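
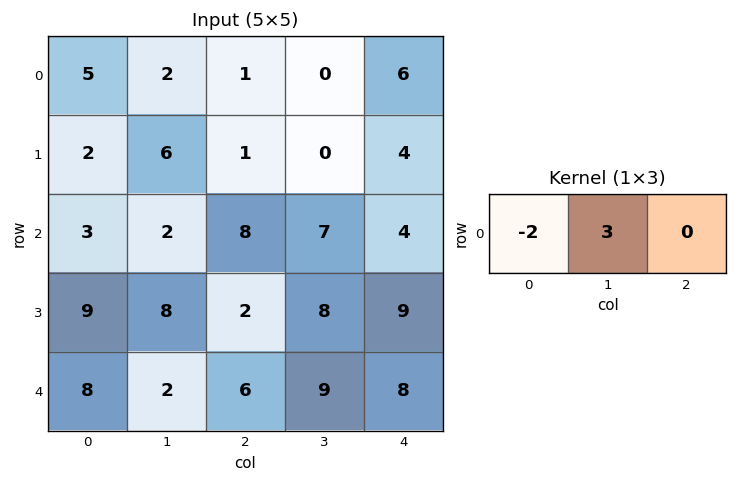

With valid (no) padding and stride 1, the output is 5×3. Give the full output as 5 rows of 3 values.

-4 -1 -2
14 -9 -2
0 20 5
6 -10 20
-10 14 15

Output[0,0]: The receptive field on the input at this output position is [5 2 1]. Elementwise product with the kernel and sum: 5·-2 + 2·3.
Output[0,1]: The receptive field on the input at this output position is [2 1 0]. Elementwise product with the kernel and sum: 2·-2 + 1·3.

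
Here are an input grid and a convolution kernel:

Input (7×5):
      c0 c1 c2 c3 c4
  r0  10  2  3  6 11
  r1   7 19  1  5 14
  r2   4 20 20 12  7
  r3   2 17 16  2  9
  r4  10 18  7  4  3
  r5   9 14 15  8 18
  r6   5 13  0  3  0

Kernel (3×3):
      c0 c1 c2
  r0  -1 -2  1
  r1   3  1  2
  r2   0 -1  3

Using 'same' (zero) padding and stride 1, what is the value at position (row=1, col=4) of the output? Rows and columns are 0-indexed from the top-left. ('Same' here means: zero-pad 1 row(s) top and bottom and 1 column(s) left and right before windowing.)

The receptive field on the zero-padded input at this output position is [6 11 0 / 5 14 0 / 12 7 0]. Elementwise product with the kernel and sum: 6·-1 + 11·-2 + 0·1 + 5·3 + 14·1 + 0·2 + 7·-1 + 0·3.

-6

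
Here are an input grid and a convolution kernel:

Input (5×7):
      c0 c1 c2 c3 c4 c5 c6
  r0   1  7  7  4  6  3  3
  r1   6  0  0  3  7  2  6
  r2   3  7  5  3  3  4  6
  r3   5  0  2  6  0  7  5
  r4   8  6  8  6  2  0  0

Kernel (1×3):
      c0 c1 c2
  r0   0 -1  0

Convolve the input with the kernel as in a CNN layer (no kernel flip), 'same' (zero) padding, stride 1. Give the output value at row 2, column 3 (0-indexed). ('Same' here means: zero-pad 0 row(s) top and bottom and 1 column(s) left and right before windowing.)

-3

The receptive field on the zero-padded input at this output position is [5 3 3]. Elementwise product with the kernel and sum: 3·-1.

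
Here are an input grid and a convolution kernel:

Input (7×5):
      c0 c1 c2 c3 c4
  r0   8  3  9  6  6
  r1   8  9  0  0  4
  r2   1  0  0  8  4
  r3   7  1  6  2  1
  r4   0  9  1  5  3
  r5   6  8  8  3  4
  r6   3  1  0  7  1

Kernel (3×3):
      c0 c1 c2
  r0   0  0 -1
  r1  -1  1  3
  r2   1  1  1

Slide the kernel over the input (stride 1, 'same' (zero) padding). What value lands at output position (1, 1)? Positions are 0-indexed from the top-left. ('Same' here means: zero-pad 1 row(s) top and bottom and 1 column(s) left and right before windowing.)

-7

The receptive field on the zero-padded input at this output position is [8 3 9 / 8 9 0 / 1 0 0]. Elementwise product with the kernel and sum: 9·-1 + 8·-1 + 9·1 + 0·3 + 1·1 + 0·1 + 0·1.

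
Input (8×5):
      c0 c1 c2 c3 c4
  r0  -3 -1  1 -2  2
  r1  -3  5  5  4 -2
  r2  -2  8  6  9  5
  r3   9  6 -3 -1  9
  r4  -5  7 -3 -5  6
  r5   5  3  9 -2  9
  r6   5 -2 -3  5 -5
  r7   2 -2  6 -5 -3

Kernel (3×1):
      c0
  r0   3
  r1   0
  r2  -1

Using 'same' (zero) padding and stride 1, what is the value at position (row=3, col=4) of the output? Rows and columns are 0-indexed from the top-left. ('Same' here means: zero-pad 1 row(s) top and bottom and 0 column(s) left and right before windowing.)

9

The receptive field on the zero-padded input at this output position is [5 / 9 / 6]. Elementwise product with the kernel and sum: 5·3 + 6·-1.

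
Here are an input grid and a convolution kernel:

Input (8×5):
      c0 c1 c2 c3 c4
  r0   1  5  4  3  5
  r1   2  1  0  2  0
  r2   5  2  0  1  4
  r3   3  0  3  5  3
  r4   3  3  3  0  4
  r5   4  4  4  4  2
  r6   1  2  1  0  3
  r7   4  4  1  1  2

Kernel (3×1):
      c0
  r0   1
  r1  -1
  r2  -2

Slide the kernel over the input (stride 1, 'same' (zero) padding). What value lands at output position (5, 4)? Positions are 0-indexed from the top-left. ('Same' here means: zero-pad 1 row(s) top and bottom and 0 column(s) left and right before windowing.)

-4

The receptive field on the zero-padded input at this output position is [4 / 2 / 3]. Elementwise product with the kernel and sum: 4·1 + 2·-1 + 3·-2.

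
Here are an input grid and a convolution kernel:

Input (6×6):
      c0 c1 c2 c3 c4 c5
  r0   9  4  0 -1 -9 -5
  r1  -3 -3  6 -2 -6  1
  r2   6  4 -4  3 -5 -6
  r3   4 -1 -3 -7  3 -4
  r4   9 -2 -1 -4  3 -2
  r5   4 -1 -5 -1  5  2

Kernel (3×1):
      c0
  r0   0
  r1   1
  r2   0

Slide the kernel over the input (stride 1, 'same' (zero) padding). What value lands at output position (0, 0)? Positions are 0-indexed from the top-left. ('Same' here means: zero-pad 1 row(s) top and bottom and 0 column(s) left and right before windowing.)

9

The receptive field on the zero-padded input at this output position is [0 / 9 / -3]. Elementwise product with the kernel and sum: 9·1.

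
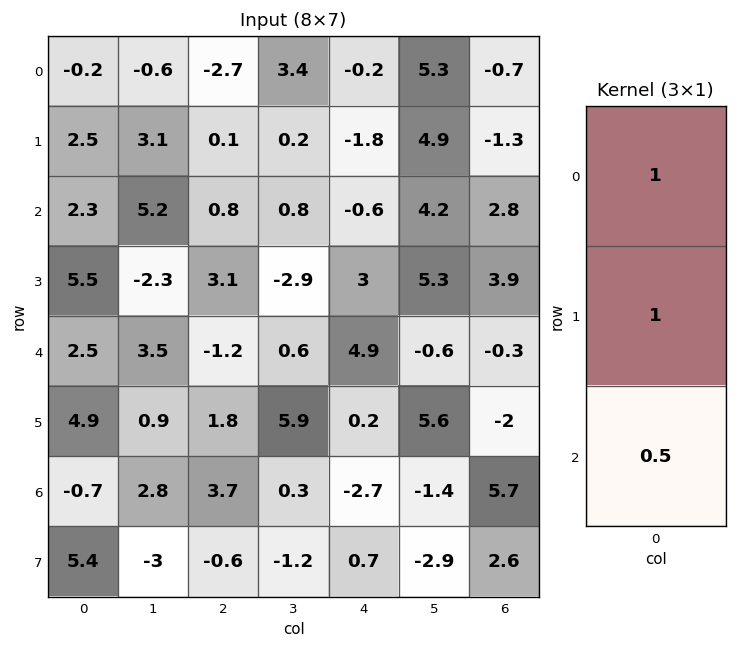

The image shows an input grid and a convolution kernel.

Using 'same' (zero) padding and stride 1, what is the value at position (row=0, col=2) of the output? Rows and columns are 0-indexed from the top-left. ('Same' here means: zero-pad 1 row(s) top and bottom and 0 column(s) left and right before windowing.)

The receptive field on the zero-padded input at this output position is [0 / -2.7 / 0.1]. Elementwise product with the kernel and sum: 0·1 + -2.7·1 + 0.1·0.5.

-2.65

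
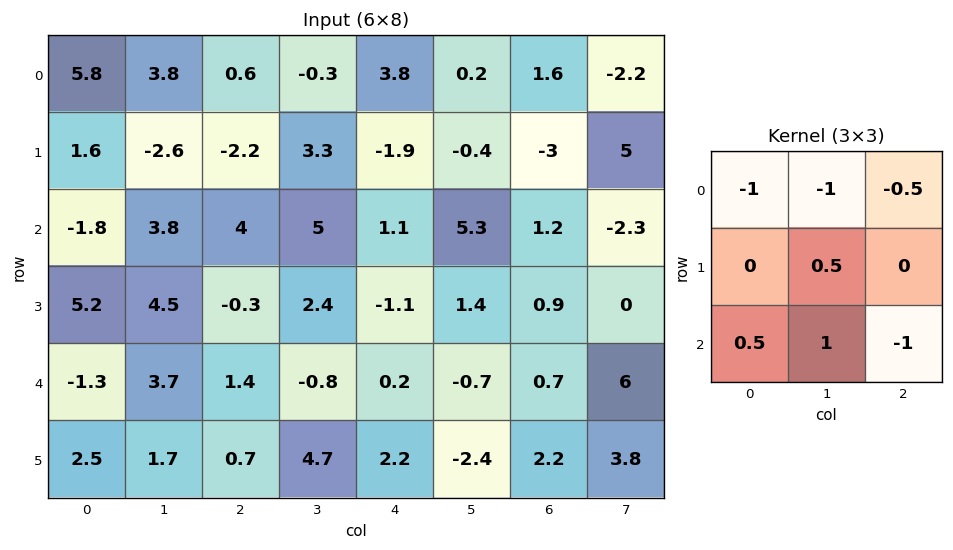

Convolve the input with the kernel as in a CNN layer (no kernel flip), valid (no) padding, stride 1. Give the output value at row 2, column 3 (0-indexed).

-8.8

The receptive field on the input at this output position is [5 1.1 5.3 / 2.4 -1.1 1.4 / -0.8 0.2 -0.7]. Elementwise product with the kernel and sum: 5·-1 + 1.1·-1 + 5.3·-0.5 + -1.1·0.5 + -0.8·0.5 + 0.2·1 + -0.7·-1.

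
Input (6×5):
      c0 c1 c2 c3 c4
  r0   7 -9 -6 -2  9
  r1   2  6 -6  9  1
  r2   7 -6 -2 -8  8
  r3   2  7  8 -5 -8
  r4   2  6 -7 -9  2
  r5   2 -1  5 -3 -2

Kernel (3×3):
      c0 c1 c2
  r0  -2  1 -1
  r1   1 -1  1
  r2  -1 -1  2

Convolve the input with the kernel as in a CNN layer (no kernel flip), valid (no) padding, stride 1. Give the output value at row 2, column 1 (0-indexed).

The receptive field on the input at this output position is [-6 -2 -8 / 7 8 -5 / 6 -7 -9]. Elementwise product with the kernel and sum: -6·-2 + -2·1 + -8·-1 + 7·1 + 8·-1 + -5·1 + 6·-1 + -7·-1 + -9·2.

-5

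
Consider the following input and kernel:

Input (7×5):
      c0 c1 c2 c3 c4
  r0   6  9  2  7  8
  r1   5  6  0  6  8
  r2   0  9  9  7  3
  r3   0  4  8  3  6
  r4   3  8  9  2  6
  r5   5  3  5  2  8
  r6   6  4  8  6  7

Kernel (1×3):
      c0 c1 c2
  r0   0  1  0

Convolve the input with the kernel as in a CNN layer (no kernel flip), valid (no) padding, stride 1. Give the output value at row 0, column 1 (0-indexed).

2

The receptive field on the input at this output position is [9 2 7]. Elementwise product with the kernel and sum: 2·1.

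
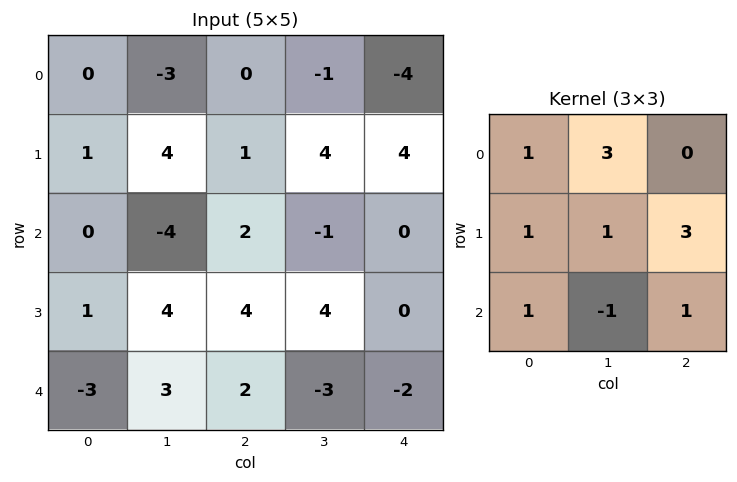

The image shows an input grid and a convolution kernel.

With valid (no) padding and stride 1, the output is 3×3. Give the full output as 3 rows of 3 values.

5 7 17
16 6 14
1 20 10

Output[0,0]: The receptive field on the input at this output position is [0 -3 0 / 1 4 1 / 0 -4 2]. Elementwise product with the kernel and sum: 0·1 + -3·3 + 1·1 + 4·1 + 1·3 + 0·1 + -4·-1 + 2·1.
Output[0,1]: The receptive field on the input at this output position is [-3 0 -1 / 4 1 4 / -4 2 -1]. Elementwise product with the kernel and sum: -3·1 + 0·3 + 4·1 + 1·1 + 4·3 + -4·1 + 2·-1 + -1·1.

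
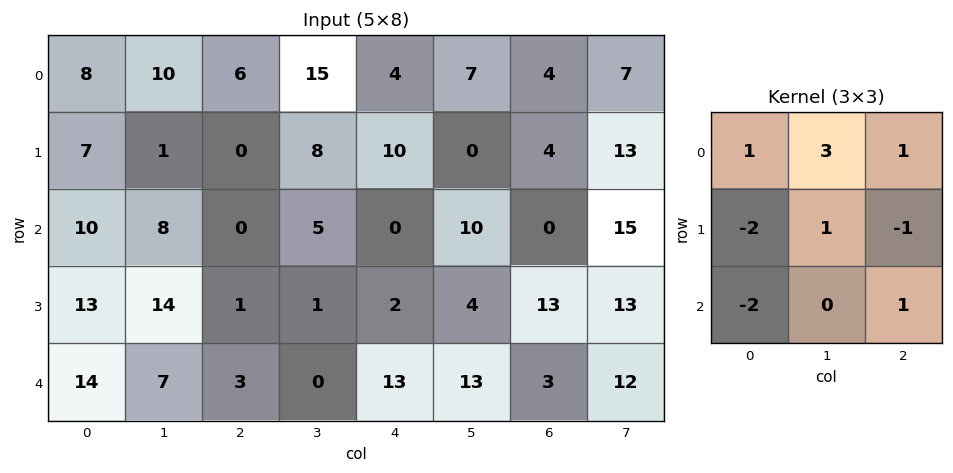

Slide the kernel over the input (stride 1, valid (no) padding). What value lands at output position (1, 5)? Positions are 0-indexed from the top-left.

-5

The receptive field on the input at this output position is [0 4 13 / 10 0 15 / 4 13 13]. Elementwise product with the kernel and sum: 0·1 + 4·3 + 13·1 + 10·-2 + 0·1 + 15·-1 + 4·-2 + 13·1.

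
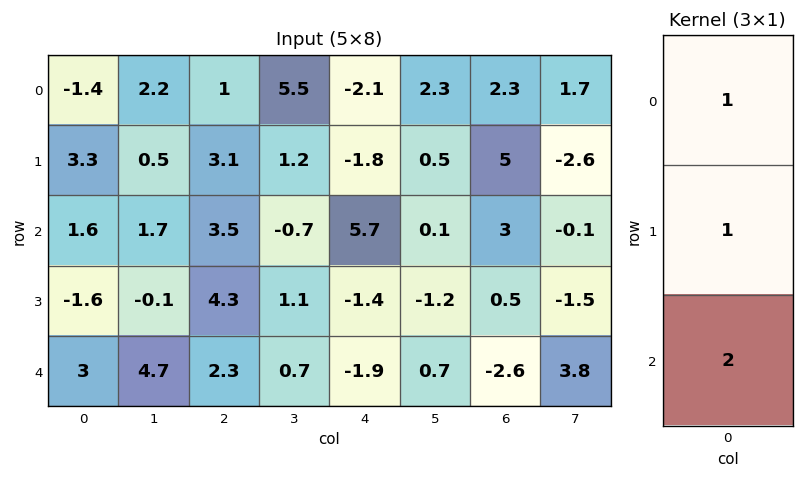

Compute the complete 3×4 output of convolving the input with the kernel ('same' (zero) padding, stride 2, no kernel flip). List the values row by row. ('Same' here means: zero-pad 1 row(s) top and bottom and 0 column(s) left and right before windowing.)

5.2 7.2 -5.7 12.3
1.7 15.2 1.1 9
1.4 6.6 -3.3 -2.1

Output[0,0]: The receptive field on the zero-padded input at this output position is [0 / -1.4 / 3.3]. Elementwise product with the kernel and sum: 0·1 + -1.4·1 + 3.3·2.
Output[0,1]: The receptive field on the zero-padded input at this output position is [0 / 1 / 3.1]. Elementwise product with the kernel and sum: 0·1 + 1·1 + 3.1·2.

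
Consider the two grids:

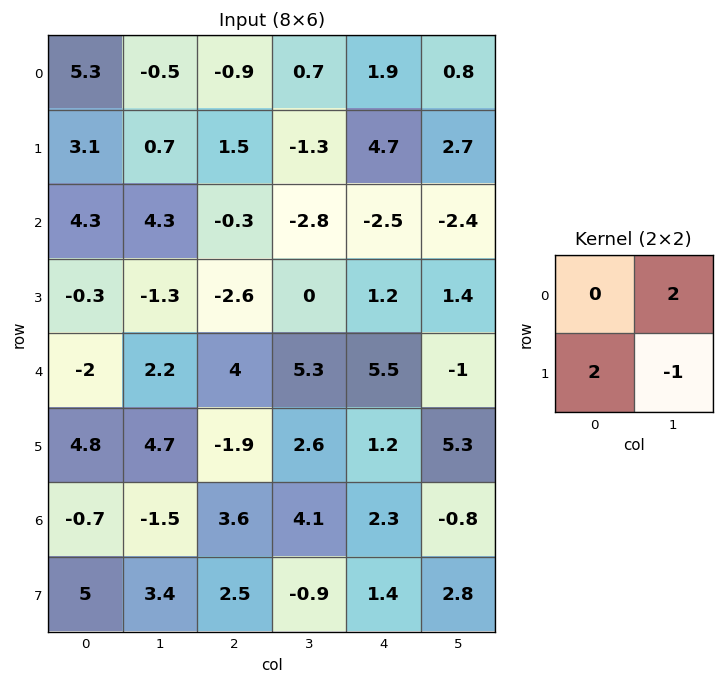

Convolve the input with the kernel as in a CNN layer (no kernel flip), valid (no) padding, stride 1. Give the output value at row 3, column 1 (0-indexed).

-4.8

The receptive field on the input at this output position is [-1.3 -2.6 / 2.2 4]. Elementwise product with the kernel and sum: -2.6·2 + 2.2·2 + 4·-1.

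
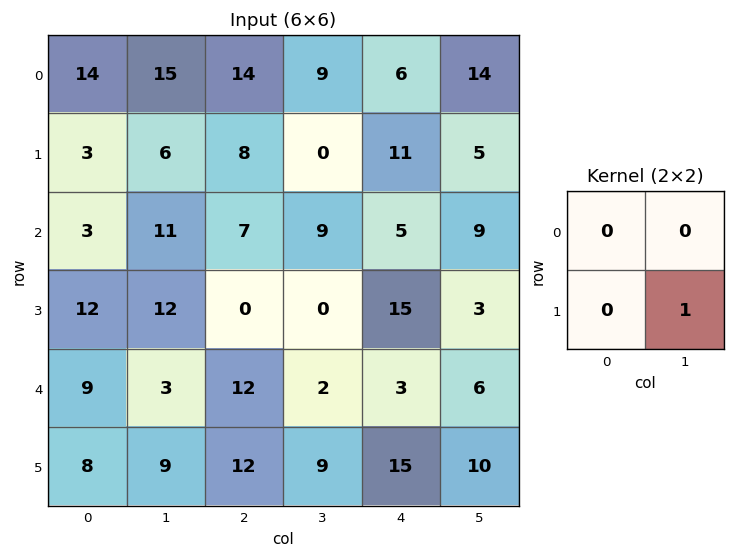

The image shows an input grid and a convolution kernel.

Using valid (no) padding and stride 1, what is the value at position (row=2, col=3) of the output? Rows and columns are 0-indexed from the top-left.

The receptive field on the input at this output position is [9 5 / 0 15]. Elementwise product with the kernel and sum: 15·1.

15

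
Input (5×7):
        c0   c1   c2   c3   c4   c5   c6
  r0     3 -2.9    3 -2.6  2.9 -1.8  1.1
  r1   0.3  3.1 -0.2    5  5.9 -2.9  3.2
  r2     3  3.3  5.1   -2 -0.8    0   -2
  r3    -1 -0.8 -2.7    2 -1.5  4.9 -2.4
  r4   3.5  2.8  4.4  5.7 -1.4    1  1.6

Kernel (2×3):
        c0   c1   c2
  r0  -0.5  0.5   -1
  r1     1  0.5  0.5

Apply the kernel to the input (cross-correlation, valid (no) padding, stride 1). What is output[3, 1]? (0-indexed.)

The receptive field on the input at this output position is [-0.8 -2.7 2 / 2.8 4.4 5.7]. Elementwise product with the kernel and sum: -0.8·-0.5 + -2.7·0.5 + 2·-1 + 2.8·1 + 4.4·0.5 + 5.7·0.5.

4.9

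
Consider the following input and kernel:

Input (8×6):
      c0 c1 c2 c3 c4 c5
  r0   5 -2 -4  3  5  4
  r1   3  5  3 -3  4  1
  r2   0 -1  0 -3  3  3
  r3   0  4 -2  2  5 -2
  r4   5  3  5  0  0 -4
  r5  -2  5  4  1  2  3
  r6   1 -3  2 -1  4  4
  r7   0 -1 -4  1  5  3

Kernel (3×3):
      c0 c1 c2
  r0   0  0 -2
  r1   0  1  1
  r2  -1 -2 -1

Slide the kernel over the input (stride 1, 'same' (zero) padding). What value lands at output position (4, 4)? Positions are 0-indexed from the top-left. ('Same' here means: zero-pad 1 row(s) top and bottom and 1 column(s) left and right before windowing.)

The receptive field on the zero-padded input at this output position is [2 5 -2 / 0 0 -4 / 1 2 3]. Elementwise product with the kernel and sum: -2·-2 + 0·1 + -4·1 + 1·-1 + 2·-2 + 3·-1.

-8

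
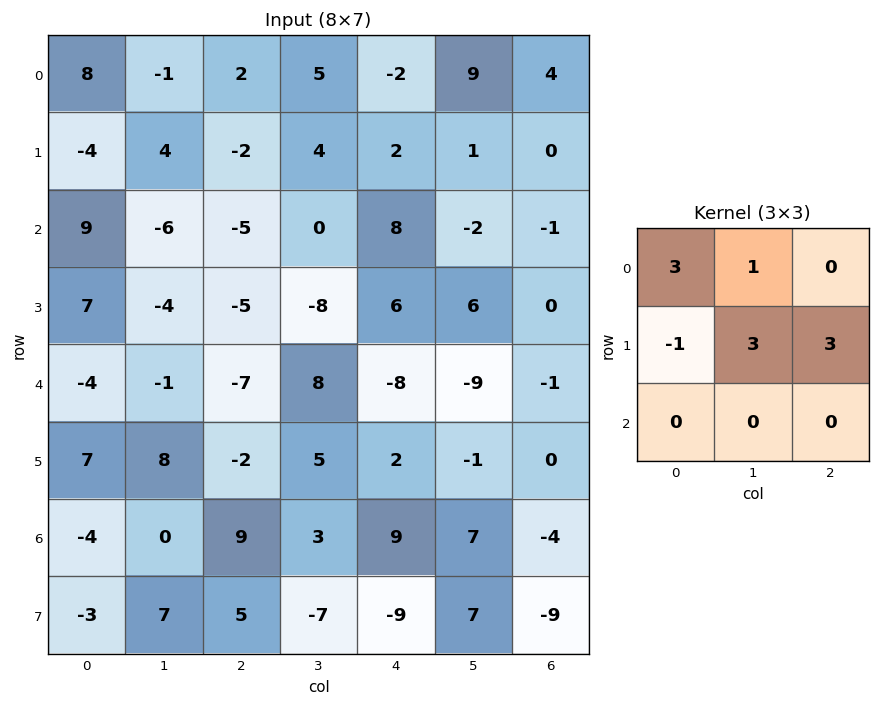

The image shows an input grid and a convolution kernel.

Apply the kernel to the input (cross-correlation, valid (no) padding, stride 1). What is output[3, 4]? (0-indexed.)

The receptive field on the input at this output position is [6 6 0 / -8 -9 -1 / 2 -1 0]. Elementwise product with the kernel and sum: 6·3 + 6·1 + -8·-1 + -9·3 + -1·3.

2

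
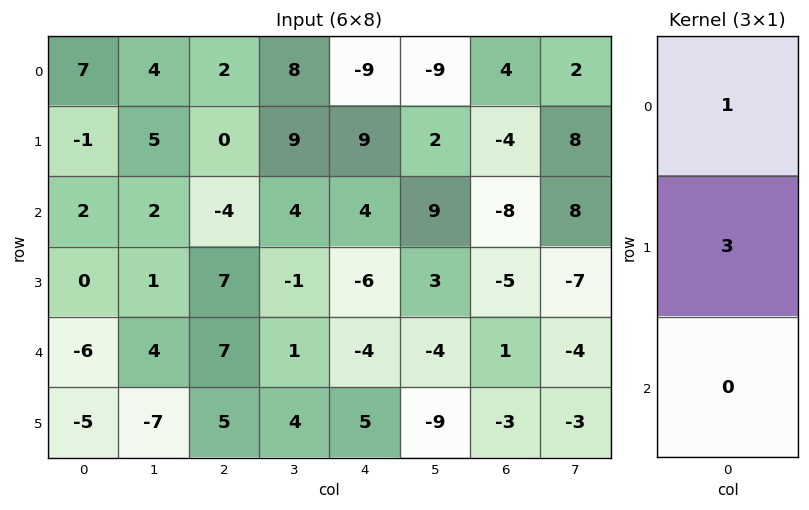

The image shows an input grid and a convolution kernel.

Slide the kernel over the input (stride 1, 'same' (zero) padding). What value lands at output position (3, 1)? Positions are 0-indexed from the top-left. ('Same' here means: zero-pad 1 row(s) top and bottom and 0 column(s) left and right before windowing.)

5

The receptive field on the zero-padded input at this output position is [2 / 1 / 4]. Elementwise product with the kernel and sum: 2·1 + 1·3.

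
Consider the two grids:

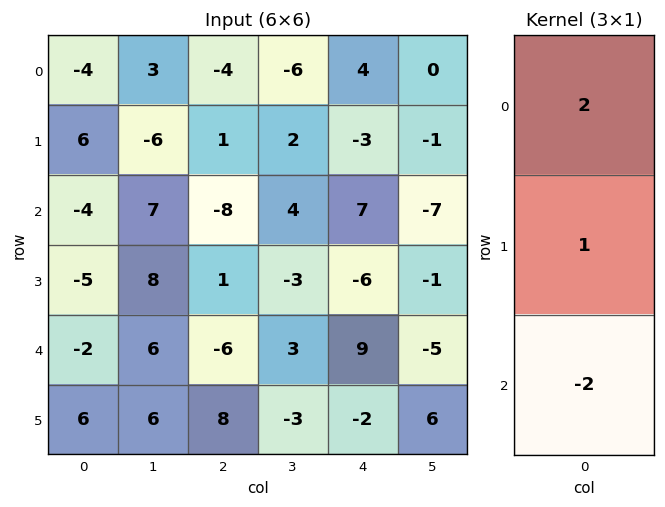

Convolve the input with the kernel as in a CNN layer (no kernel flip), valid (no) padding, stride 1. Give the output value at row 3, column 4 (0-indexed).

1

The receptive field on the input at this output position is [-6 / 9 / -2]. Elementwise product with the kernel and sum: -6·2 + 9·1 + -2·-2.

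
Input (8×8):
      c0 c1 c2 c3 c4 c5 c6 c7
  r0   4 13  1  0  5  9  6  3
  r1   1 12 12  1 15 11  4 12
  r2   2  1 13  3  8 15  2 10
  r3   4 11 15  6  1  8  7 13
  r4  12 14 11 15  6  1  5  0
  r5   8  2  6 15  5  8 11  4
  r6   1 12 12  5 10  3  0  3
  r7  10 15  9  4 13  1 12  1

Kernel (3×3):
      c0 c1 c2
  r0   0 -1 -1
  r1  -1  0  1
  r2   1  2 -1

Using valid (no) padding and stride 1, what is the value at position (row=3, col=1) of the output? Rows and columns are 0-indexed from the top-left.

-21

The receptive field on the input at this output position is [11 15 6 / 14 11 15 / 2 6 15]. Elementwise product with the kernel and sum: 15·-1 + 6·-1 + 14·-1 + 15·1 + 2·1 + 6·2 + 15·-1.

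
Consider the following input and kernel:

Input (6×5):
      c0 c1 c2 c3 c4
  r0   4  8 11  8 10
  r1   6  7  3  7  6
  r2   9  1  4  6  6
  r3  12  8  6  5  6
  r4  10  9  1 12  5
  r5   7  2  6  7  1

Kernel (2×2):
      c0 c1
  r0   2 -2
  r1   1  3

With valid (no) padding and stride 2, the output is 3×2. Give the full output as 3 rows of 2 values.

19 30
52 17
15 5

Output[0,0]: The receptive field on the input at this output position is [4 8 / 6 7]. Elementwise product with the kernel and sum: 4·2 + 8·-2 + 6·1 + 7·3.
Output[0,1]: The receptive field on the input at this output position is [11 8 / 3 7]. Elementwise product with the kernel and sum: 11·2 + 8·-2 + 3·1 + 7·3.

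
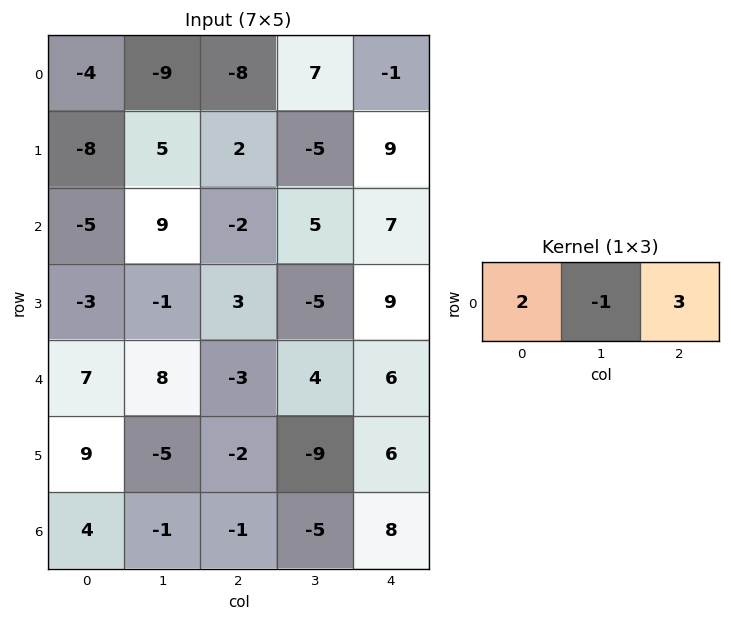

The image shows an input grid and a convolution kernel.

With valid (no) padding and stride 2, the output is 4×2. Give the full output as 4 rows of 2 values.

Output[0,0]: The receptive field on the input at this output position is [-4 -9 -8]. Elementwise product with the kernel and sum: -4·2 + -9·-1 + -8·3.
Output[0,1]: The receptive field on the input at this output position is [-8 7 -1]. Elementwise product with the kernel and sum: -8·2 + 7·-1 + -1·3.

-23 -26
-25 12
-3 8
6 27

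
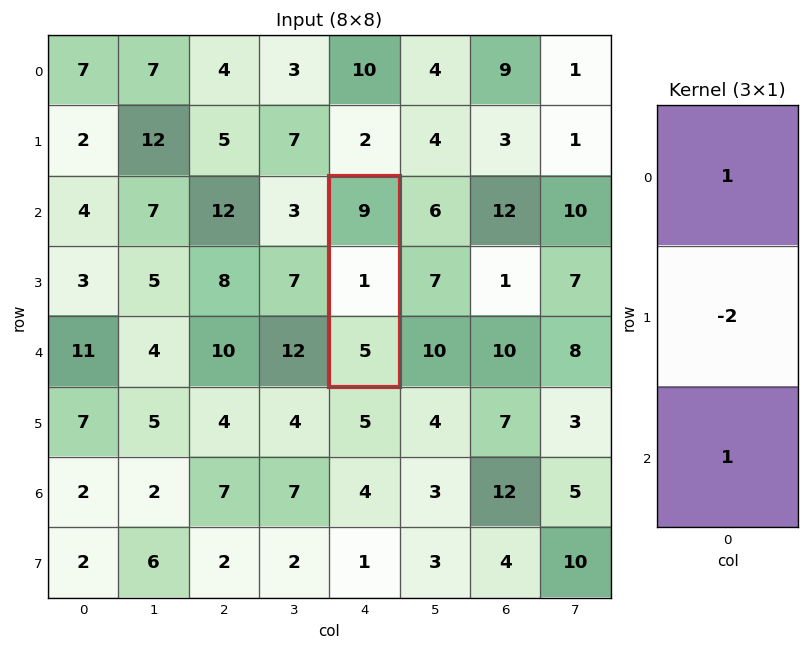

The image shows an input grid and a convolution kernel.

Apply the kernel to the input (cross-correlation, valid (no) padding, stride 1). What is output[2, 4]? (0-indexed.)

The receptive field on the input at this output position is [9 / 1 / 5]. Elementwise product with the kernel and sum: 9·1 + 1·-2 + 5·1.

12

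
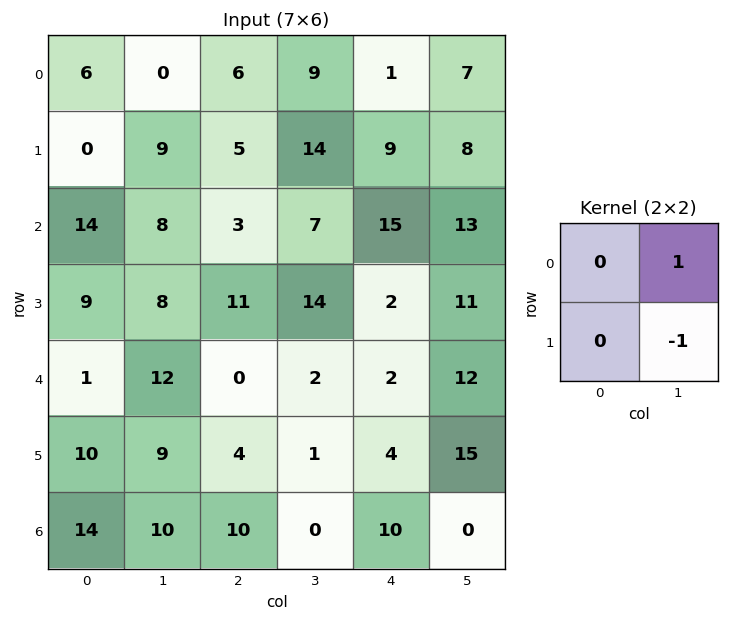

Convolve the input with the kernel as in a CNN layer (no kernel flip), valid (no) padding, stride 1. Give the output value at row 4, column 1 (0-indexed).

-4

The receptive field on the input at this output position is [12 0 / 9 4]. Elementwise product with the kernel and sum: 0·1 + 4·-1.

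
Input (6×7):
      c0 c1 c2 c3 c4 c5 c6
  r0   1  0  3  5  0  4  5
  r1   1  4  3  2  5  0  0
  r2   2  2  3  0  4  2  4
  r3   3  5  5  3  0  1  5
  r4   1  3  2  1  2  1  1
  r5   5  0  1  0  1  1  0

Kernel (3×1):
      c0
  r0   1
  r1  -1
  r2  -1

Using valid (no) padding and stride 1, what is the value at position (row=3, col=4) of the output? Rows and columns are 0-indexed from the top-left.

-3

The receptive field on the input at this output position is [0 / 2 / 1]. Elementwise product with the kernel and sum: 0·1 + 2·-1 + 1·-1.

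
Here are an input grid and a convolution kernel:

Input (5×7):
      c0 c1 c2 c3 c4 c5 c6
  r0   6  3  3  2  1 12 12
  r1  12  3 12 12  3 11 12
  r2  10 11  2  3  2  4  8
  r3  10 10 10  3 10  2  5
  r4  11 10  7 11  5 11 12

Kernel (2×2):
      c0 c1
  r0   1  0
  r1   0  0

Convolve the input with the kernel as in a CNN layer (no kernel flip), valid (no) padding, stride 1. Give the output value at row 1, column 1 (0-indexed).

3

The receptive field on the input at this output position is [3 12 / 11 2]. Elementwise product with the kernel and sum: 3·1.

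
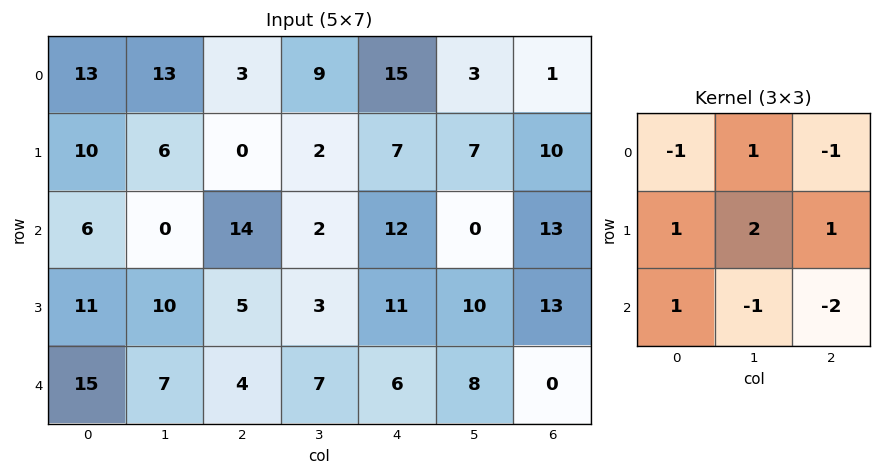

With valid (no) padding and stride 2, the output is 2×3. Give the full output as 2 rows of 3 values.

Output[0,0]: The receptive field on the input at this output position is [13 13 3 / 10 6 0 / 6 0 14]. Elementwise product with the kernel and sum: 13·-1 + 13·1 + 3·-1 + 10·1 + 6·2 + 0·1 + 6·1 + 0·-1 + 14·-2.
Output[0,1]: The receptive field on the input at this output position is [3 9 15 / 0 2 7 / 14 2 12]. Elementwise product with the kernel and sum: 3·-1 + 9·1 + 15·-1 + 0·1 + 2·2 + 7·1 + 14·1 + 2·-1 + 12·-2.

-3 -10 4
16 -17 17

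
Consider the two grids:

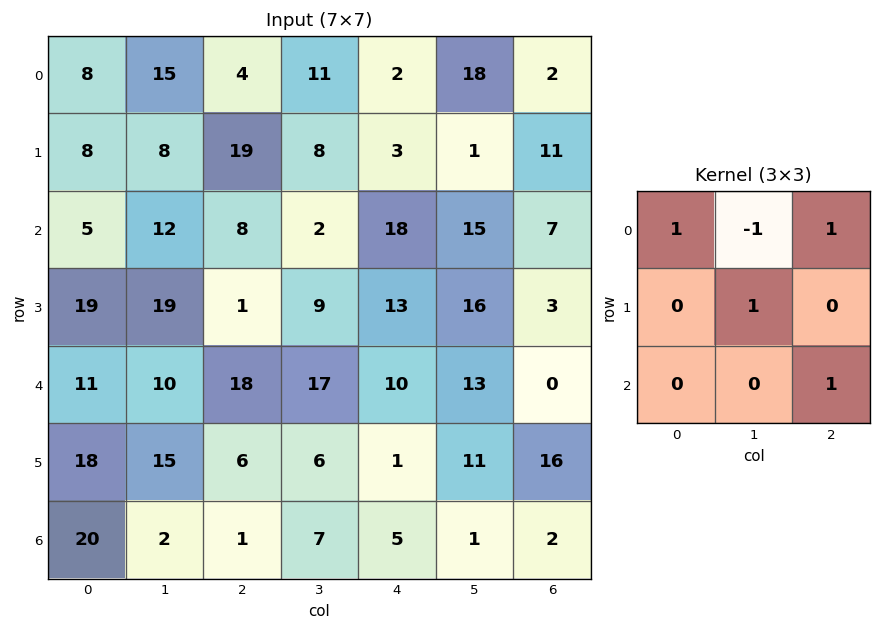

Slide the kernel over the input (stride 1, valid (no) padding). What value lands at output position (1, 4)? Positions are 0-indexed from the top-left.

31

The receptive field on the input at this output position is [3 1 11 / 18 15 7 / 13 16 3]. Elementwise product with the kernel and sum: 3·1 + 1·-1 + 11·1 + 15·1 + 3·1.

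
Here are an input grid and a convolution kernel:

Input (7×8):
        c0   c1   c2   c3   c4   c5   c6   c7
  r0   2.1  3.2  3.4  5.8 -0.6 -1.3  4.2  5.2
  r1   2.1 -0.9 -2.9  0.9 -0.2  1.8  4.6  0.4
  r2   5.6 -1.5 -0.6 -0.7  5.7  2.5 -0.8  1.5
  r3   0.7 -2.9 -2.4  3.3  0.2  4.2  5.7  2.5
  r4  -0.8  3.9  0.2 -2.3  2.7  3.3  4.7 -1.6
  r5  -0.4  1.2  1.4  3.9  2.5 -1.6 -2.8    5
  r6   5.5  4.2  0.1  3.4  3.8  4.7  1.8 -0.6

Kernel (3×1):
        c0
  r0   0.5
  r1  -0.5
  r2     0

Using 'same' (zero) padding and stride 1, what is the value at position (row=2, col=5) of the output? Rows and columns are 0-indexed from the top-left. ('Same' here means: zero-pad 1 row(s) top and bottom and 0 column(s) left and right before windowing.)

-0.35

The receptive field on the zero-padded input at this output position is [1.8 / 2.5 / 4.2]. Elementwise product with the kernel and sum: 1.8·0.5 + 2.5·-0.5.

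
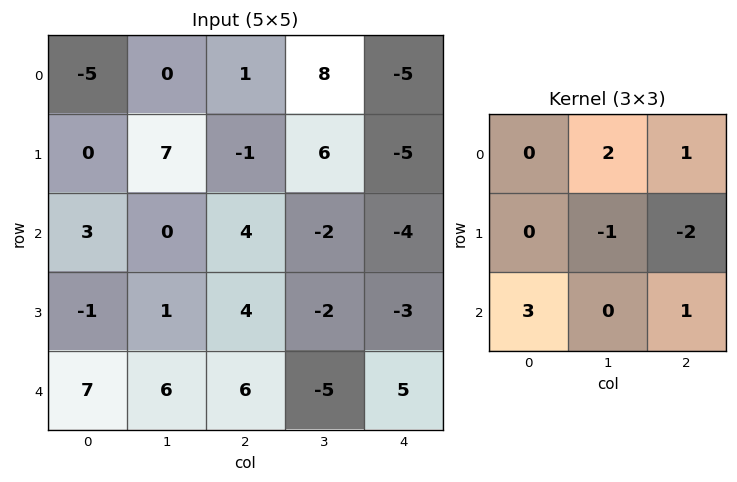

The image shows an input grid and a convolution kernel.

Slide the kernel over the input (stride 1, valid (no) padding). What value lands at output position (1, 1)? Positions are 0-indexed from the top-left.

The receptive field on the input at this output position is [7 -1 6 / 0 4 -2 / 1 4 -2]. Elementwise product with the kernel and sum: -1·2 + 6·1 + 4·-1 + -2·-2 + 1·3 + -2·1.

5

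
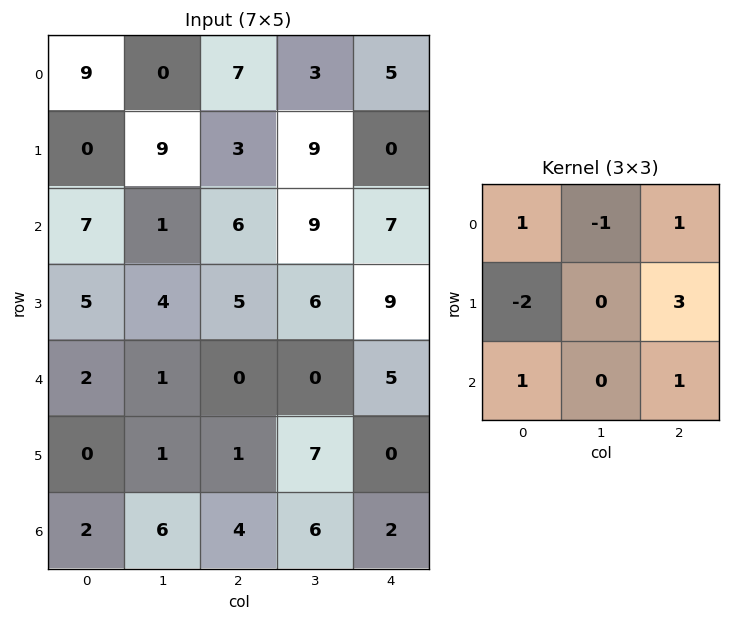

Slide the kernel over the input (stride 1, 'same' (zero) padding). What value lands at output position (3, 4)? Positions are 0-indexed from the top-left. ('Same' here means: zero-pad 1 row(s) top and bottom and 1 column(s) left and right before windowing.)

-10

The receptive field on the zero-padded input at this output position is [9 7 0 / 6 9 0 / 0 5 0]. Elementwise product with the kernel and sum: 9·1 + 7·-1 + 0·1 + 6·-2 + 0·3 + 0·1 + 0·1.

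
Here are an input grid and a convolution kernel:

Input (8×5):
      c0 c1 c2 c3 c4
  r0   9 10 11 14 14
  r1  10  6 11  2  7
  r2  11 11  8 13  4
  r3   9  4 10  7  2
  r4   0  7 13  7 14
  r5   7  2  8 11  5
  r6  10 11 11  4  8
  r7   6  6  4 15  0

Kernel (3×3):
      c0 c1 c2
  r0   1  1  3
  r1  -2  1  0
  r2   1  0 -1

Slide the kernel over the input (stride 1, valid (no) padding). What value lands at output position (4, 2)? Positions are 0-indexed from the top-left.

60

The receptive field on the input at this output position is [13 7 14 / 8 11 5 / 11 4 8]. Elementwise product with the kernel and sum: 13·1 + 7·1 + 14·3 + 8·-2 + 11·1 + 11·1 + 8·-1.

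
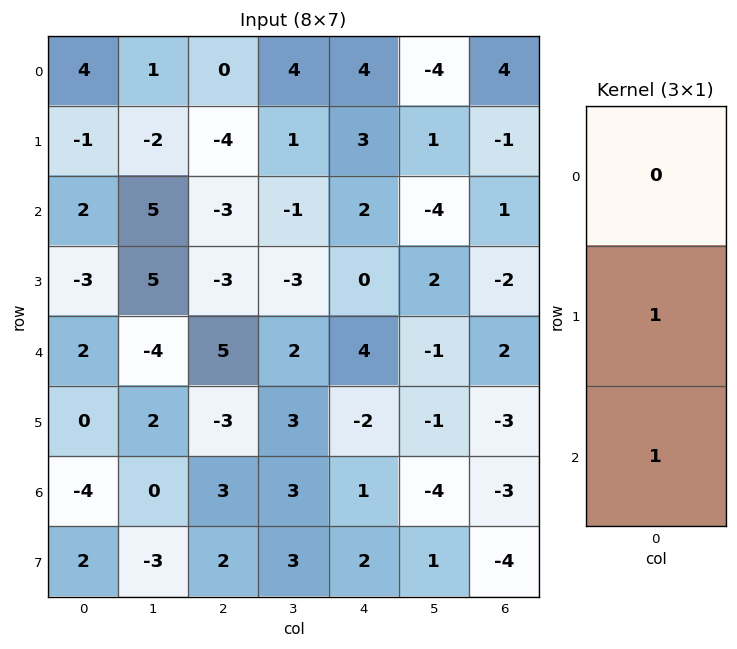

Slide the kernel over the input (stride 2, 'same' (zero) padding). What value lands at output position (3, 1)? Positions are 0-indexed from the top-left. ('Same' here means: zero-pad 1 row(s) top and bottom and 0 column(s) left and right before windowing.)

5

The receptive field on the zero-padded input at this output position is [-3 / 3 / 2]. Elementwise product with the kernel and sum: 3·1 + 2·1.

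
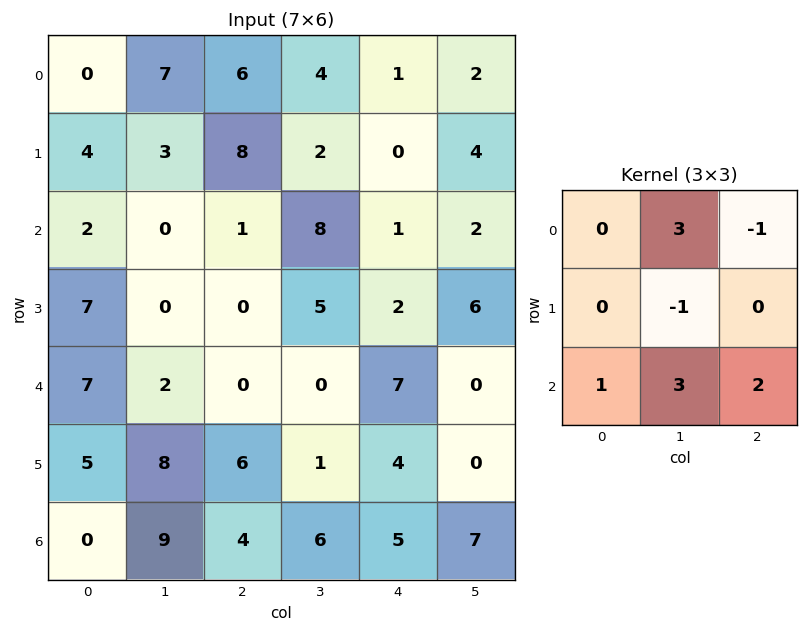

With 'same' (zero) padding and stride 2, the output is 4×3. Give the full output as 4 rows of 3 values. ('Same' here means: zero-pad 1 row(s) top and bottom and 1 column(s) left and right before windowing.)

18 25 9
28 31 18
45 23 6
7 13 7

Output[0,0]: The receptive field on the zero-padded input at this output position is [0 0 0 / 0 0 7 / 0 4 3]. Elementwise product with the kernel and sum: 0·3 + 0·-1 + 0·-1 + 0·1 + 4·3 + 3·2.
Output[0,1]: The receptive field on the zero-padded input at this output position is [0 0 0 / 7 6 4 / 3 8 2]. Elementwise product with the kernel and sum: 0·3 + 0·-1 + 6·-1 + 3·1 + 8·3 + 2·2.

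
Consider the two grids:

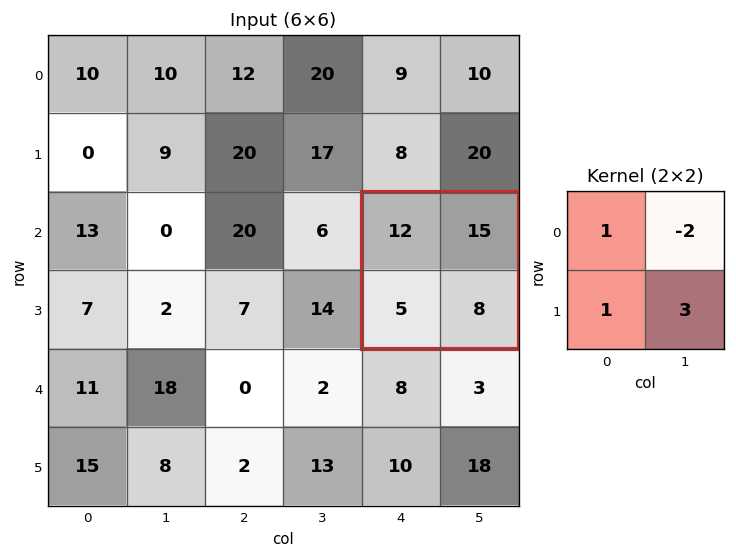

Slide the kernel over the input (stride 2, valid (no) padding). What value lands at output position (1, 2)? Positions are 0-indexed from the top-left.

The receptive field on the input at this output position is [12 15 / 5 8]. Elementwise product with the kernel and sum: 12·1 + 15·-2 + 5·1 + 8·3.

11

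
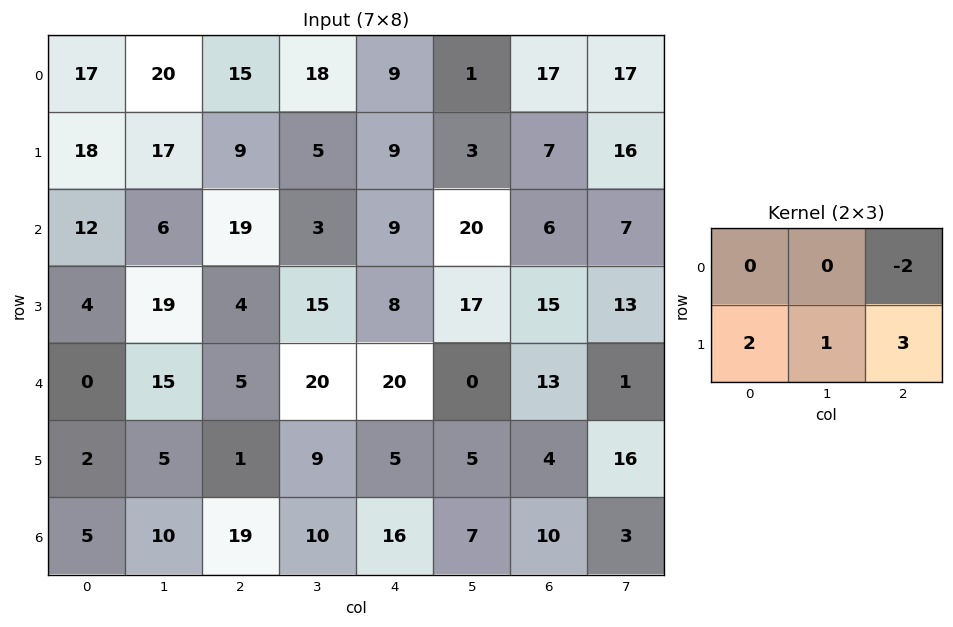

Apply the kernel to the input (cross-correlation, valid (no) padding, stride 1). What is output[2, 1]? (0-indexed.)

The receptive field on the input at this output position is [6 19 3 / 19 4 15]. Elementwise product with the kernel and sum: 3·-2 + 19·2 + 4·1 + 15·3.

81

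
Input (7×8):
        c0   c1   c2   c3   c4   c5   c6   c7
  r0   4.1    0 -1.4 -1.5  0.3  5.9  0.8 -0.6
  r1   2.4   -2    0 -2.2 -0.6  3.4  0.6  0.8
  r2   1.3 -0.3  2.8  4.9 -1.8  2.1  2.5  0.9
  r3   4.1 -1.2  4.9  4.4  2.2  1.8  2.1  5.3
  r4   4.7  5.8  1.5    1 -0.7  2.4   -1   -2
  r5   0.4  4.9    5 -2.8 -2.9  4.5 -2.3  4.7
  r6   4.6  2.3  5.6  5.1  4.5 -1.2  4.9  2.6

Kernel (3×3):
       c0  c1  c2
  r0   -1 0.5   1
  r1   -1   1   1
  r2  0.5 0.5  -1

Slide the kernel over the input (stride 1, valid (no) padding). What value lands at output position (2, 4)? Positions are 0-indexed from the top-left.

8.9

The receptive field on the input at this output position is [-1.8 2.1 2.5 / 2.2 1.8 2.1 / -0.7 2.4 -1]. Elementwise product with the kernel and sum: -1.8·-1 + 2.1·0.5 + 2.5·1 + 2.2·-1 + 1.8·1 + 2.1·1 + -0.7·0.5 + 2.4·0.5 + -1·-1.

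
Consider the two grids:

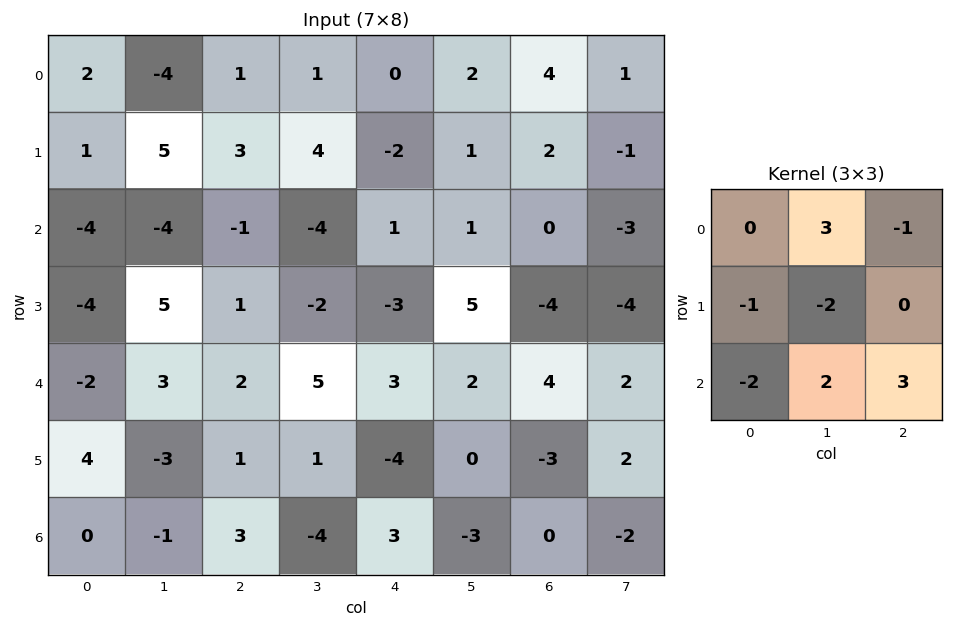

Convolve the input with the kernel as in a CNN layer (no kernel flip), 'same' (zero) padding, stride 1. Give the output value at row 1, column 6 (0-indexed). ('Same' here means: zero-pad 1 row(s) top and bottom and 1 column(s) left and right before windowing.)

The receptive field on the zero-padded input at this output position is [2 4 1 / 1 2 -1 / 1 0 -3]. Elementwise product with the kernel and sum: 4·3 + 1·-1 + 1·-1 + 2·-2 + 1·-2 + 0·2 + -3·3.

-5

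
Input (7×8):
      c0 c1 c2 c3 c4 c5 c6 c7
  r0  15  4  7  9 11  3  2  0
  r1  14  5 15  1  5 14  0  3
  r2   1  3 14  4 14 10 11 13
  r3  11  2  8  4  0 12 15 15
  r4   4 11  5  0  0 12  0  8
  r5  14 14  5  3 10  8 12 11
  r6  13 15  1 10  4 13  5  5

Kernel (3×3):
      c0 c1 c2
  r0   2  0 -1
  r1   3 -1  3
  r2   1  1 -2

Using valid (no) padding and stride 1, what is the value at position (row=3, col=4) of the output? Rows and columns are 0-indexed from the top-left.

-33

The receptive field on the input at this output position is [0 12 15 / 0 12 0 / 10 8 12]. Elementwise product with the kernel and sum: 0·2 + 15·-1 + 0·3 + 12·-1 + 0·3 + 10·1 + 8·1 + 12·-2.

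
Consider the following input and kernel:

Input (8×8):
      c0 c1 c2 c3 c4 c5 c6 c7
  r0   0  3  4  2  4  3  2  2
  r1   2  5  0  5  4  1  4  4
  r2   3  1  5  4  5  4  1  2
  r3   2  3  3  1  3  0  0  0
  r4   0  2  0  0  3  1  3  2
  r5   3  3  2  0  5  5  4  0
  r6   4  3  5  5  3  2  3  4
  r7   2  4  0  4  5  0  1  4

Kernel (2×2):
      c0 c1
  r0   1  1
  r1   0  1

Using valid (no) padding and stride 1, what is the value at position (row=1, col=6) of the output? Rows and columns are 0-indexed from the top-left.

The receptive field on the input at this output position is [4 4 / 1 2]. Elementwise product with the kernel and sum: 4·1 + 4·1 + 2·1.

10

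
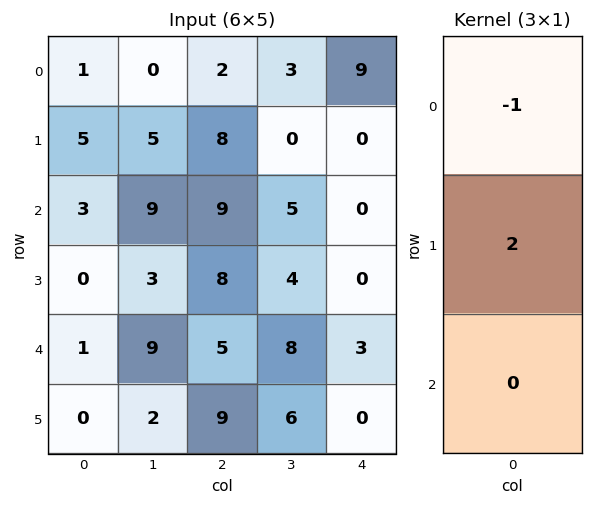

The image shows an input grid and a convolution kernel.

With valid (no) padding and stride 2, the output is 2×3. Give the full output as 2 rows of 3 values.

9 14 -9
-3 7 0

Output[0,0]: The receptive field on the input at this output position is [1 / 5 / 3]. Elementwise product with the kernel and sum: 1·-1 + 5·2.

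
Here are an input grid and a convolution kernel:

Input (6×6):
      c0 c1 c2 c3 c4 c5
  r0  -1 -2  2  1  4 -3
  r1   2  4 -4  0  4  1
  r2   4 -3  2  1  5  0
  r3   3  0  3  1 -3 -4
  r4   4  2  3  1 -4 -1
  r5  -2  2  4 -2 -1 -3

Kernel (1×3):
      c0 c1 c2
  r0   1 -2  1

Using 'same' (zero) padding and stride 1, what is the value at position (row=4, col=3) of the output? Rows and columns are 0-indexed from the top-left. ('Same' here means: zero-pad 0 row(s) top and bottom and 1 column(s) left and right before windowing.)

-3

The receptive field on the zero-padded input at this output position is [3 1 -4]. Elementwise product with the kernel and sum: 3·1 + 1·-2 + -4·1.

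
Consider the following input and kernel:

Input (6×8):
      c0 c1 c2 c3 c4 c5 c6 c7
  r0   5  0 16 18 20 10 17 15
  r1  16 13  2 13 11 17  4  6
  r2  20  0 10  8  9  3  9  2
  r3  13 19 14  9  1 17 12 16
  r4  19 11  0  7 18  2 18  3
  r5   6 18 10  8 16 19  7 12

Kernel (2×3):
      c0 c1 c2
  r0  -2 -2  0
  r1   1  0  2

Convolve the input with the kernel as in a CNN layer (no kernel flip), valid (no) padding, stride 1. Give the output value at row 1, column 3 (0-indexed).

-34

The receptive field on the input at this output position is [13 11 17 / 8 9 3]. Elementwise product with the kernel and sum: 13·-2 + 11·-2 + 8·1 + 3·2.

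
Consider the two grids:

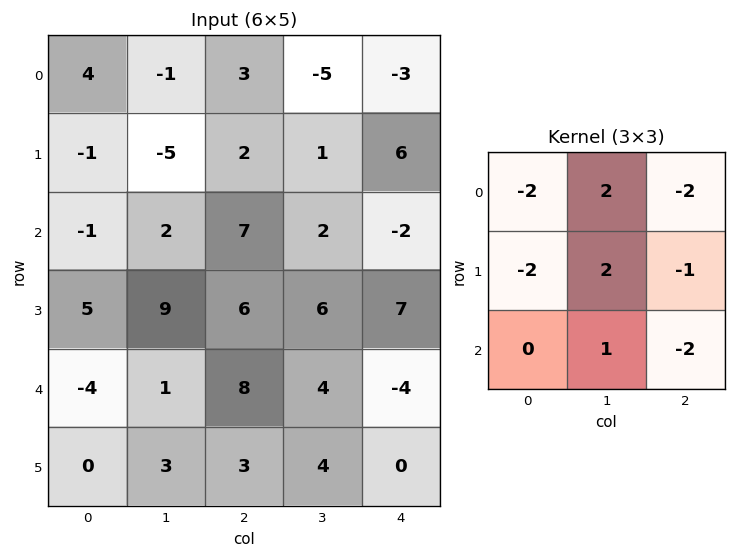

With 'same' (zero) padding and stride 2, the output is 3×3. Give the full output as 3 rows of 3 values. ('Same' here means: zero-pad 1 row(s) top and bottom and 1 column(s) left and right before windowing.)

18 13 10
-9 14 9
-23 -13 -14

Output[0,0]: The receptive field on the zero-padded input at this output position is [0 0 0 / 0 4 -1 / 0 -1 -5]. Elementwise product with the kernel and sum: 0·-2 + 0·2 + 0·-2 + 0·-2 + 4·2 + -1·-1 + -1·1 + -5·-2.
Output[0,1]: The receptive field on the zero-padded input at this output position is [0 0 0 / -1 3 -5 / -5 2 1]. Elementwise product with the kernel and sum: 0·-2 + 0·2 + 0·-2 + -1·-2 + 3·2 + -5·-1 + 2·1 + 1·-2.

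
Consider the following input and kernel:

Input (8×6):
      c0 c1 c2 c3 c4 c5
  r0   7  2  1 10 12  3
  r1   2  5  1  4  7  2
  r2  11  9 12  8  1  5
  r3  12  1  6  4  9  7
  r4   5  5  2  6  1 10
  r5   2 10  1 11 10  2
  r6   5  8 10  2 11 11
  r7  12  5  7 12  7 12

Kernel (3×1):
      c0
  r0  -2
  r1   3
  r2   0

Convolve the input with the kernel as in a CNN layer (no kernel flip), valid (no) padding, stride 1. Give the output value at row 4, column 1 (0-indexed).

The receptive field on the input at this output position is [5 / 10 / 8]. Elementwise product with the kernel and sum: 5·-2 + 10·3.

20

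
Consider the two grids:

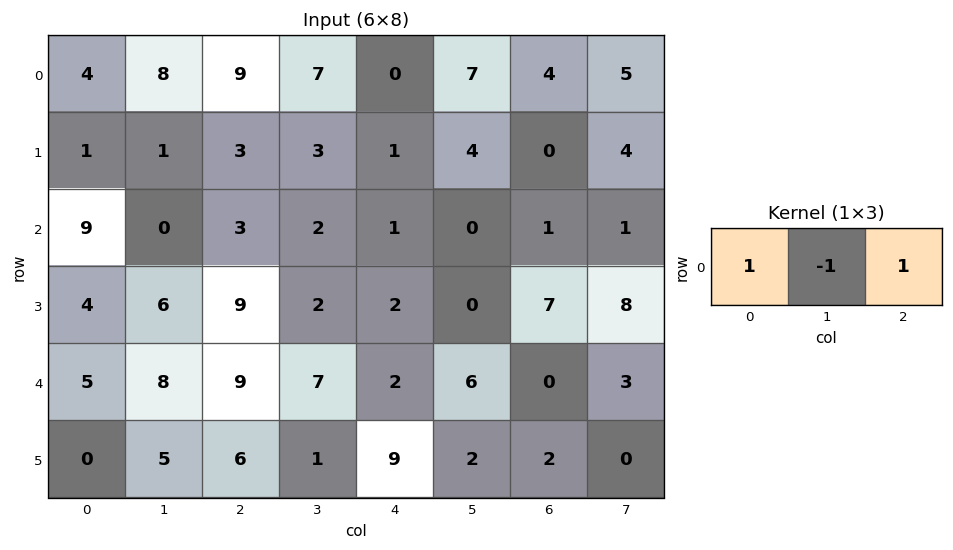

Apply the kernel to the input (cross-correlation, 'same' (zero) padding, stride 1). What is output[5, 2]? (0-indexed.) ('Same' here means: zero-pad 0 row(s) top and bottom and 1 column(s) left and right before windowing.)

The receptive field on the zero-padded input at this output position is [5 6 1]. Elementwise product with the kernel and sum: 5·1 + 6·-1 + 1·1.

0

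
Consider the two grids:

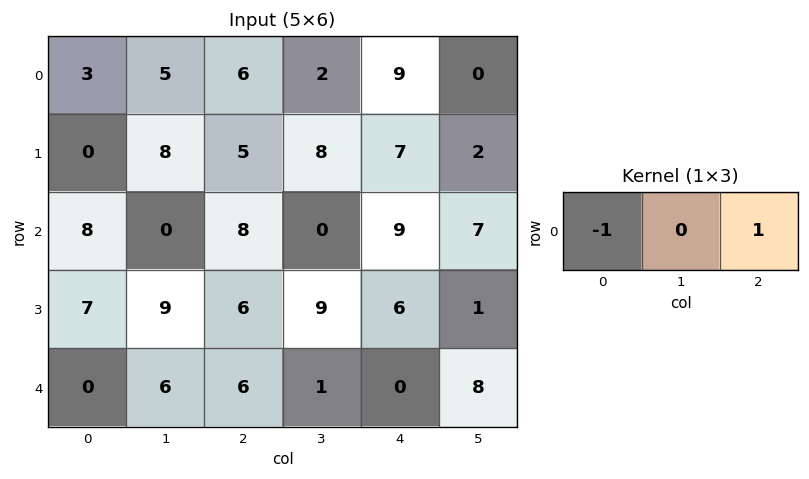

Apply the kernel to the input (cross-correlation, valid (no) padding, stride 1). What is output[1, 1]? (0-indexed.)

0

The receptive field on the input at this output position is [8 5 8]. Elementwise product with the kernel and sum: 8·-1 + 8·1.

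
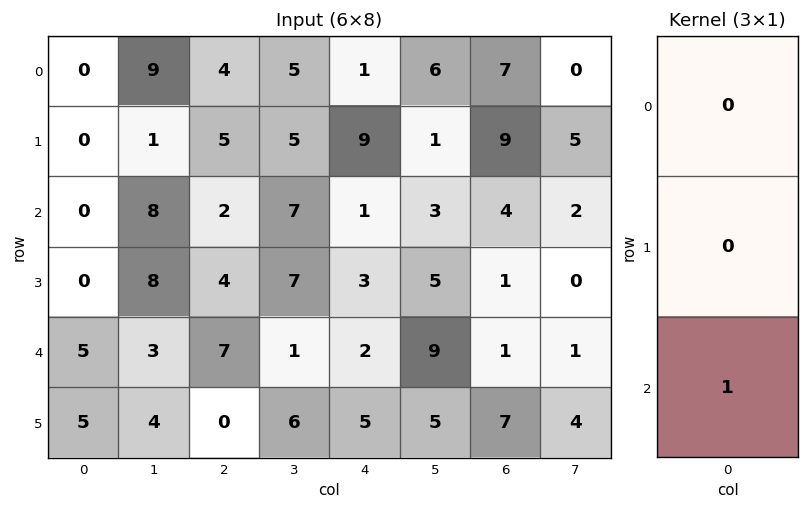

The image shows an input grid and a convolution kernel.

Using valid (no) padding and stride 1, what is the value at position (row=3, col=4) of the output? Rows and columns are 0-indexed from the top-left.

5

The receptive field on the input at this output position is [3 / 2 / 5]. Elementwise product with the kernel and sum: 5·1.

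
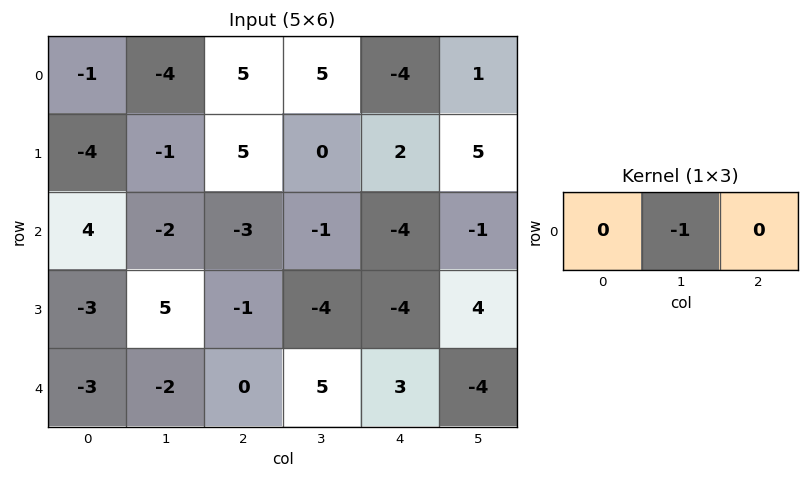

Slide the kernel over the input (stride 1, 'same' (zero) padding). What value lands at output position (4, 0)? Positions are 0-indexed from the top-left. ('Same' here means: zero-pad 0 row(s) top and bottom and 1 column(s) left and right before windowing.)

The receptive field on the zero-padded input at this output position is [0 -3 -2]. Elementwise product with the kernel and sum: -3·-1.

3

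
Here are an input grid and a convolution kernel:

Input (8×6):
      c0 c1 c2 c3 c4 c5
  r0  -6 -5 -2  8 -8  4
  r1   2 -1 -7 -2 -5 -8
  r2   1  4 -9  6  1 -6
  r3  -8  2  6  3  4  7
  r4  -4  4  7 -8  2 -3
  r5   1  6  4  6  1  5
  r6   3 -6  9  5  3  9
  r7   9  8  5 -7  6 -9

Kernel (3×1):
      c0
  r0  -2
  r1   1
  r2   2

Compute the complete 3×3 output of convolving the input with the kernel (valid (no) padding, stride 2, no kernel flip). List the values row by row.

16 -21 13
-18 38 6
15 8 3

Output[0,0]: The receptive field on the input at this output position is [-6 / 2 / 1]. Elementwise product with the kernel and sum: -6·-2 + 2·1 + 1·2.
Output[0,1]: The receptive field on the input at this output position is [-2 / -7 / -9]. Elementwise product with the kernel and sum: -2·-2 + -7·1 + -9·2.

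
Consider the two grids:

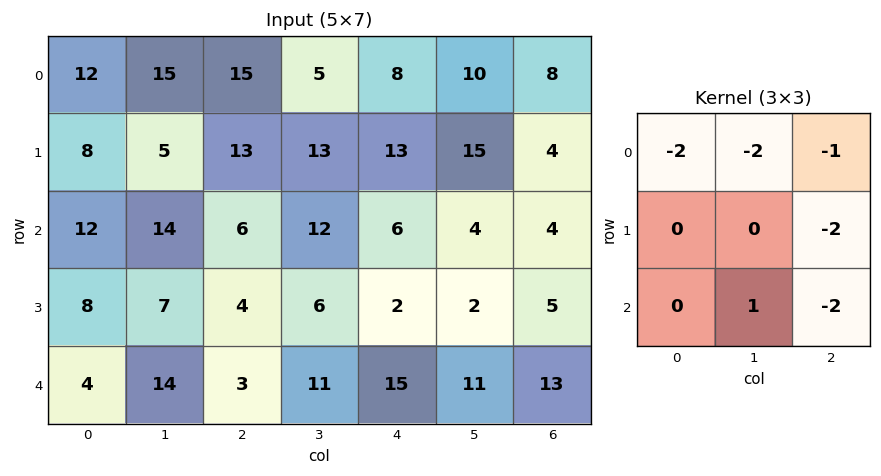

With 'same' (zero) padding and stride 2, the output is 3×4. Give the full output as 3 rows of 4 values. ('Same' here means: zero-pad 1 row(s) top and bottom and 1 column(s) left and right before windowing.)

-32 -23 -37 4
-55 -81 -77 -33
-51 -50 -40 -14

Output[0,0]: The receptive field on the zero-padded input at this output position is [0 0 0 / 0 12 15 / 0 8 5]. Elementwise product with the kernel and sum: 0·-2 + 0·-2 + 0·-1 + 15·-2 + 8·1 + 5·-2.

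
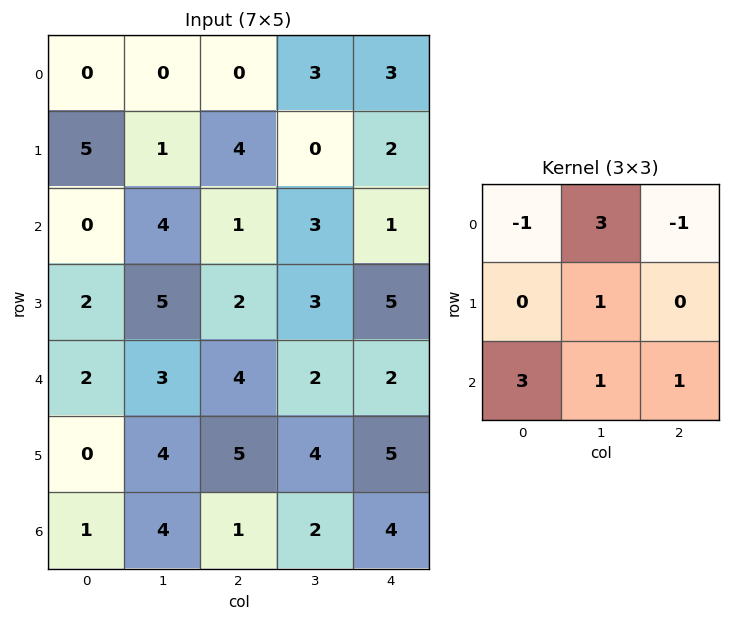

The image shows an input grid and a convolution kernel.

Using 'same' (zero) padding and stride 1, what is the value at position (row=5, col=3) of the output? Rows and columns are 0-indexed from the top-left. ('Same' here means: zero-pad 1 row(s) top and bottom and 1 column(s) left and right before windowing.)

13

The receptive field on the zero-padded input at this output position is [4 2 2 / 5 4 5 / 1 2 4]. Elementwise product with the kernel and sum: 4·-1 + 2·3 + 2·-1 + 4·1 + 1·3 + 2·1 + 4·1.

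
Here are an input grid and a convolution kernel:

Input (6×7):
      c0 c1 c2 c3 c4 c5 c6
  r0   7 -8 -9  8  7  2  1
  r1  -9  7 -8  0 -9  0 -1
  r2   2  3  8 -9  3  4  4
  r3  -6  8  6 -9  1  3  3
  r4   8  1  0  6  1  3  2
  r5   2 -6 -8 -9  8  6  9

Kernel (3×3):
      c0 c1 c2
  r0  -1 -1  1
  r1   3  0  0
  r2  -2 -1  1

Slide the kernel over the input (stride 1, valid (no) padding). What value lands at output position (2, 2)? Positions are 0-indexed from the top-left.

The receptive field on the input at this output position is [8 -9 3 / 6 -9 1 / 0 6 1]. Elementwise product with the kernel and sum: 8·-1 + -9·-1 + 3·1 + 6·3 + 0·-2 + 6·-1 + 1·1.

17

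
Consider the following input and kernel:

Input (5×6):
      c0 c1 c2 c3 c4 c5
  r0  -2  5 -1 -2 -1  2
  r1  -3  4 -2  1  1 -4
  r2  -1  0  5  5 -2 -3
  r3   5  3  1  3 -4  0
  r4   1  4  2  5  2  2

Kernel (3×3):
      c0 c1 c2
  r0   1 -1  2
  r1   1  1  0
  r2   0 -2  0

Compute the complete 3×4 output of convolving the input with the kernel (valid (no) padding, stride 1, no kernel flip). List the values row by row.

-8 -6 -12 9
-18 11 3 3
9 5 -10 -4

Output[0,0]: The receptive field on the input at this output position is [-2 5 -1 / -3 4 -2 / -1 0 5]. Elementwise product with the kernel and sum: -2·1 + 5·-1 + -1·2 + -3·1 + 4·1 + 0·-2.
Output[0,1]: The receptive field on the input at this output position is [5 -1 -2 / 4 -2 1 / 0 5 5]. Elementwise product with the kernel and sum: 5·1 + -1·-1 + -2·2 + 4·1 + -2·1 + 5·-2.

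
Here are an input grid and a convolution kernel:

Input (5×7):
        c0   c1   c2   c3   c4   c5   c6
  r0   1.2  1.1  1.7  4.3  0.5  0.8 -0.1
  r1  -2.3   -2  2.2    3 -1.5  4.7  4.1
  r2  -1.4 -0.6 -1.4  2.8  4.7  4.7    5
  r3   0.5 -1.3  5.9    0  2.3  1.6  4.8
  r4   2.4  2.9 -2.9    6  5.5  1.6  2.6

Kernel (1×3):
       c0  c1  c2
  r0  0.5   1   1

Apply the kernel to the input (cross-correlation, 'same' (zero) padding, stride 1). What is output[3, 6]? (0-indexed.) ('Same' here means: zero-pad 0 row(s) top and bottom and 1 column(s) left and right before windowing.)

The receptive field on the zero-padded input at this output position is [1.6 4.8 0]. Elementwise product with the kernel and sum: 1.6·0.5 + 4.8·1 + 0·1.

5.6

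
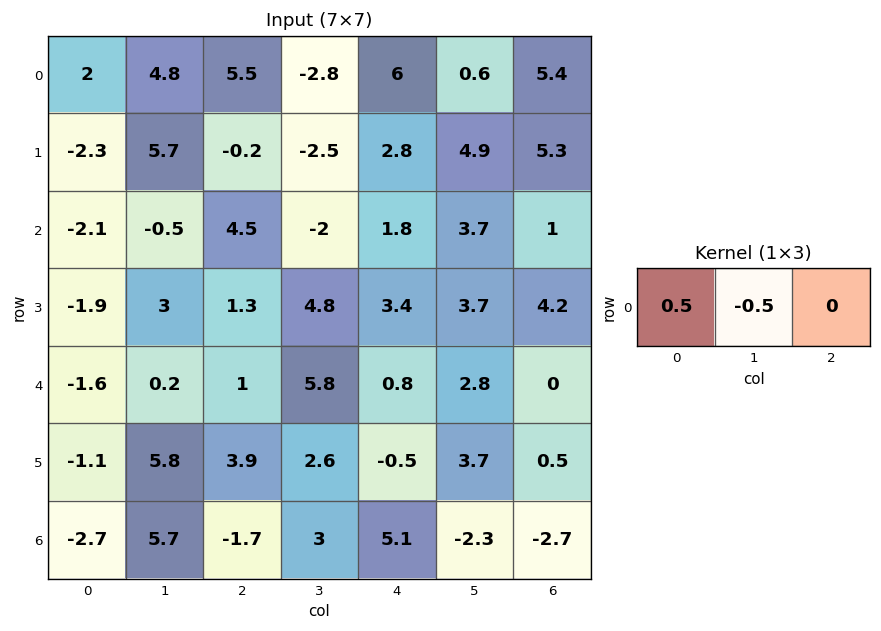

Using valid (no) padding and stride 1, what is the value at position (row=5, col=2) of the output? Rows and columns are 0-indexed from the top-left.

The receptive field on the input at this output position is [3.9 2.6 -0.5]. Elementwise product with the kernel and sum: 3.9·0.5 + 2.6·-0.5.

0.65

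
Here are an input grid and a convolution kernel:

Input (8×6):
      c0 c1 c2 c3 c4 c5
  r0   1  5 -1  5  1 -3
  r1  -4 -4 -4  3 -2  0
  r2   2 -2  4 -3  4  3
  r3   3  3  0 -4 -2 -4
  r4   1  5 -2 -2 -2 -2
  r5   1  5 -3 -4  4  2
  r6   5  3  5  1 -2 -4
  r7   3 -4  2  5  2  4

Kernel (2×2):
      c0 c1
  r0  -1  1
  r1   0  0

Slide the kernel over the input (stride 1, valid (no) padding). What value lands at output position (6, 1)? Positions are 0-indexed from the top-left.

2

The receptive field on the input at this output position is [3 5 / -4 2]. Elementwise product with the kernel and sum: 3·-1 + 5·1.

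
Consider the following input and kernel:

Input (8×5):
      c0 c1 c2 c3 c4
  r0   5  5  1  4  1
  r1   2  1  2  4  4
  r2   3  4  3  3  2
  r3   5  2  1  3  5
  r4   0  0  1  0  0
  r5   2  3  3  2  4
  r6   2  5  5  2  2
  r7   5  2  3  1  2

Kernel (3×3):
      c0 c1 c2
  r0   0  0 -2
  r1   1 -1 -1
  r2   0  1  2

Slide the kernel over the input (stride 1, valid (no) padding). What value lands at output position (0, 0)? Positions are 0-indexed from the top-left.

7

The receptive field on the input at this output position is [5 5 1 / 2 1 2 / 3 4 3]. Elementwise product with the kernel and sum: 1·-2 + 2·1 + 1·-1 + 2·-1 + 4·1 + 3·2.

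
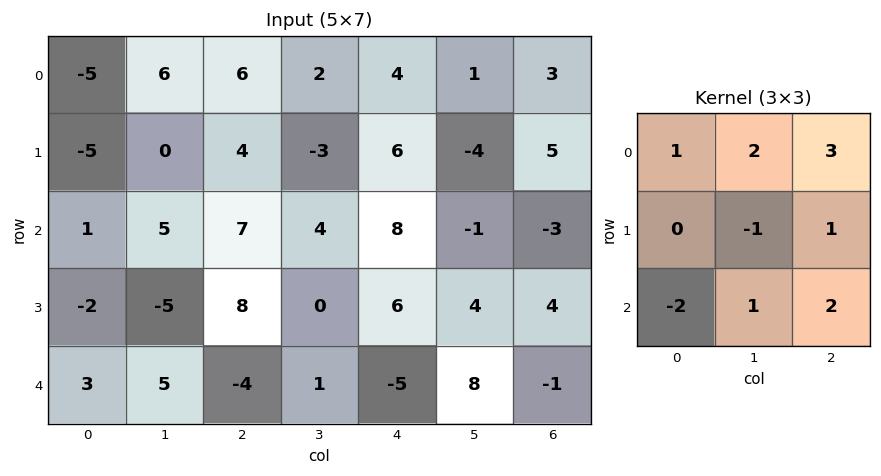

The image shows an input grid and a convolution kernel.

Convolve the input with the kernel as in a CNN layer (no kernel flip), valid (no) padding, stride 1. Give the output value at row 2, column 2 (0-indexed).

The receptive field on the input at this output position is [7 4 8 / 8 0 6 / -4 1 -5]. Elementwise product with the kernel and sum: 7·1 + 4·2 + 8·3 + 0·-1 + 6·1 + -4·-2 + 1·1 + -5·2.

44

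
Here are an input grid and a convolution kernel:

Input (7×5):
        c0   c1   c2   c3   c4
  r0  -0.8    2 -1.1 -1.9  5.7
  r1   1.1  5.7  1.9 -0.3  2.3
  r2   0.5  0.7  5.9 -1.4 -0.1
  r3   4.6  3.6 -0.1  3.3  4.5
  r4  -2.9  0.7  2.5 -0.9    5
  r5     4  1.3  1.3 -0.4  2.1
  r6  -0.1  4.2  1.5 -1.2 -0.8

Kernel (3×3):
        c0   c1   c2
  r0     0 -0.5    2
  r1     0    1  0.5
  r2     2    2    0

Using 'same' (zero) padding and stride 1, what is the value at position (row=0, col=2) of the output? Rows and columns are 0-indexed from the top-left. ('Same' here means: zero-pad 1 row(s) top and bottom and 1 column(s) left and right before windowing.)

13.15

The receptive field on the zero-padded input at this output position is [0 0 0 / 2 -1.1 -1.9 / 5.7 1.9 -0.3]. Elementwise product with the kernel and sum: 0·-0.5 + 0·2 + -1.1·1 + -1.9·0.5 + 5.7·2 + 1.9·2.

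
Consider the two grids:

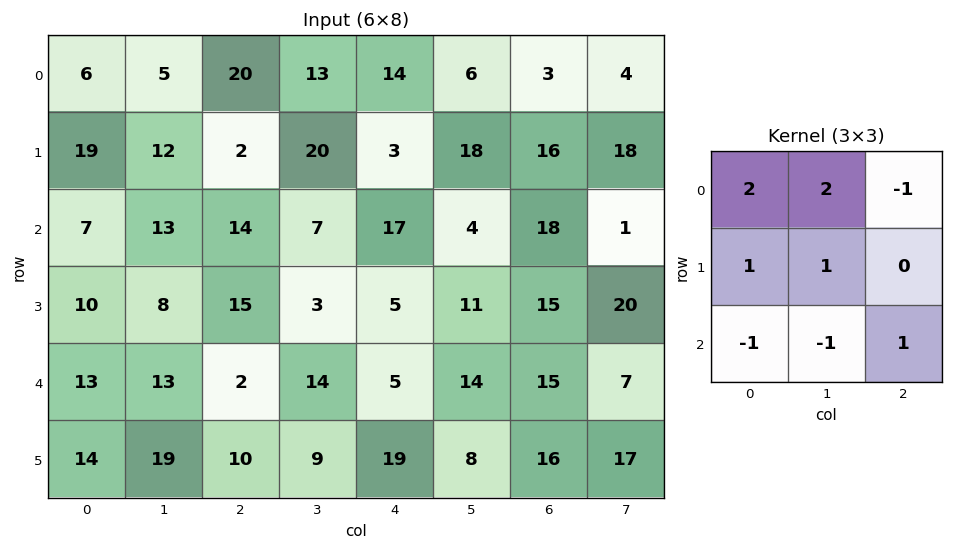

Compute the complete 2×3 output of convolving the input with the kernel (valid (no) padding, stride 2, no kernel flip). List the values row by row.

Output[0,0]: The receptive field on the input at this output position is [6 5 20 / 19 12 2 / 7 13 14]. Elementwise product with the kernel and sum: 6·2 + 5·2 + 20·-1 + 19·1 + 12·1 + 7·-1 + 13·-1 + 14·1.

27 70 55
20 32 36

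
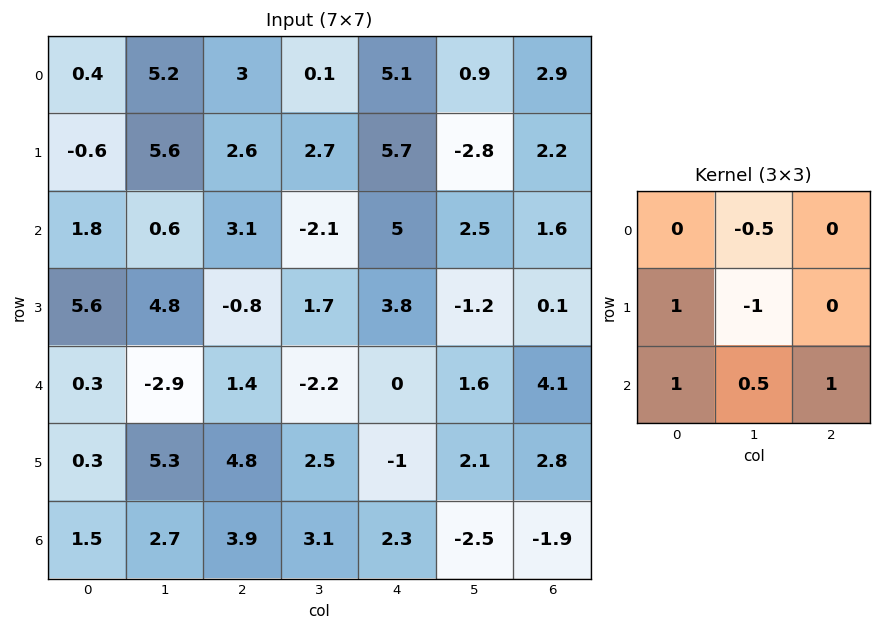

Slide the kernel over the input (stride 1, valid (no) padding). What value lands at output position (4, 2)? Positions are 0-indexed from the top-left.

11.15

The receptive field on the input at this output position is [1.4 -2.2 0 / 4.8 2.5 -1 / 3.9 3.1 2.3]. Elementwise product with the kernel and sum: -2.2·-0.5 + 4.8·1 + 2.5·-1 + 3.9·1 + 3.1·0.5 + 2.3·1.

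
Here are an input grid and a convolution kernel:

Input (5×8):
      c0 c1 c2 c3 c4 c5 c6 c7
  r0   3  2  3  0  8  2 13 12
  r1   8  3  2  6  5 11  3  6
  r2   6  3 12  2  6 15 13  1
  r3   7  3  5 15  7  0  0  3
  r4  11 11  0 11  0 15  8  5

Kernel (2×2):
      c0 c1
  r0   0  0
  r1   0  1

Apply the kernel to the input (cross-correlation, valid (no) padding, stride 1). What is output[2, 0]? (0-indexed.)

The receptive field on the input at this output position is [6 3 / 7 3]. Elementwise product with the kernel and sum: 3·1.

3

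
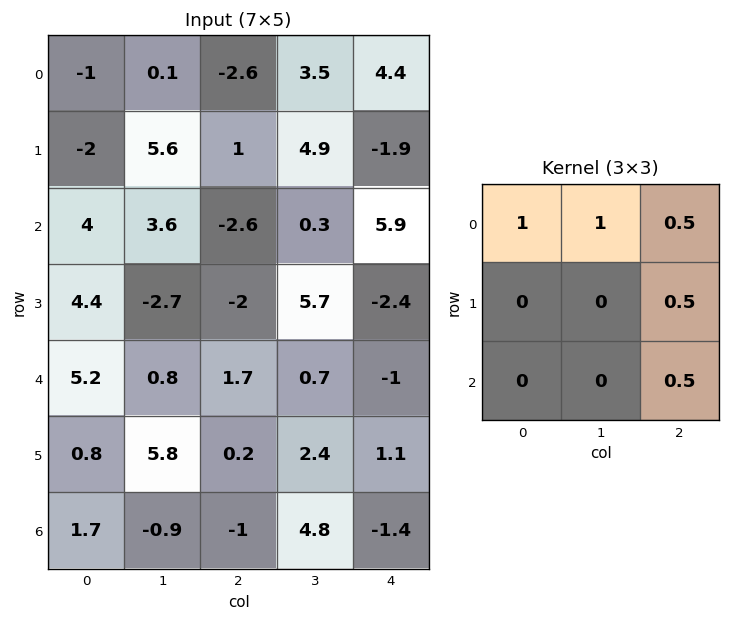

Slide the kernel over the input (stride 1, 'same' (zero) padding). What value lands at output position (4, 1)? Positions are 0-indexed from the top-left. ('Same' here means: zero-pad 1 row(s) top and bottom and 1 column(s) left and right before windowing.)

1.65

The receptive field on the zero-padded input at this output position is [4.4 -2.7 -2 / 5.2 0.8 1.7 / 0.8 5.8 0.2]. Elementwise product with the kernel and sum: 4.4·1 + -2.7·1 + -2·0.5 + 1.7·0.5 + 0.2·0.5.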